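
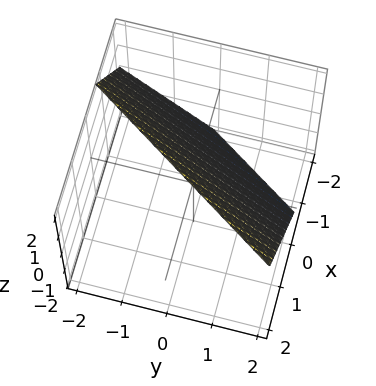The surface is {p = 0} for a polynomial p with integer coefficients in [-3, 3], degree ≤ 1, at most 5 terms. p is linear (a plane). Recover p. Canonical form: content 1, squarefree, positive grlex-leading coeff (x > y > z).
3*x - 2*y - 2*z + 2

Degree: every cross-section is a straight line — this is a plane, so deg p = 1.
Reading off the gridlines: it meets the y-axis at y = 1 (among the integer gridlines); it crosses the z-axis at the gridline z = 1.
The integer polynomial consistent with all of this is the stated p.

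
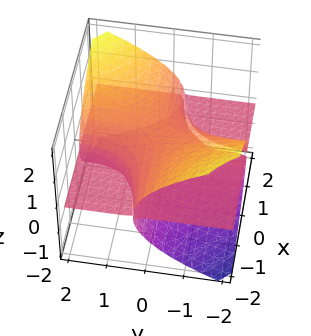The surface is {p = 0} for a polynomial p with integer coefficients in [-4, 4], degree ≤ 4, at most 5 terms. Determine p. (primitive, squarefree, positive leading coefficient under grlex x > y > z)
3*x*y*z - 3*z^3 + 2*z

1. The picture has 2 separate pieces. Treating them together as one polynomial.
2. deg p = 3. A generic line meets the surface in up to 3 points.
3. From the axis intercepts and sections: the visible x-axis segment lies entirely on the surface; every point of the y-axis in the box is on the surface; one z-axis crossing is at z = 0.
4. These observations pin down the coefficients.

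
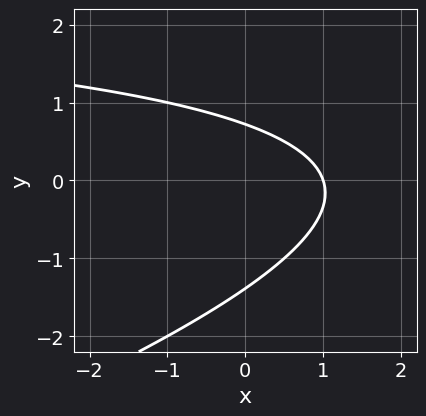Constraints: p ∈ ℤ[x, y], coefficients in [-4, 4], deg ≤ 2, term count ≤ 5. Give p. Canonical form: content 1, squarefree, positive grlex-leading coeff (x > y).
x*y - 3*y^2 - 3*x - 2*y + 3

(a) Degree: no degree-1 curve has this shape, so deg p = 2.
(b) Reading off the gridlines: it crosses the x-axis at the gridline x = 1.
(c) Solving for integer coefficients yields p as stated.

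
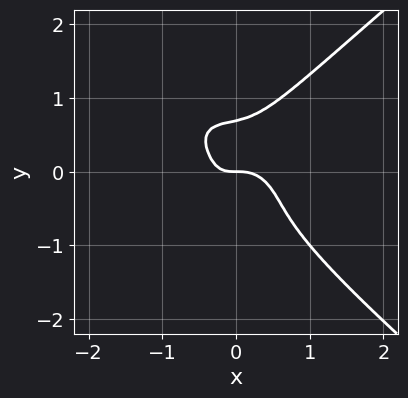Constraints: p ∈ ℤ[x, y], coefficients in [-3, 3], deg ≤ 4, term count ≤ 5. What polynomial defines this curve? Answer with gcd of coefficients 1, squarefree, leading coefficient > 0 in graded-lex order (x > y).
2*x^2*y^2 - 3*y^4 + 3*x^3 + x*y + y

(a) The degree is 4 — no degree-3 curve has this shape.
(b) From the visible intercepts: it meets the x-axis at x = 0 (among the integer gridlines); one y-axis crossing is at y = 0.
(c) Solving for integer coefficients yields p as stated.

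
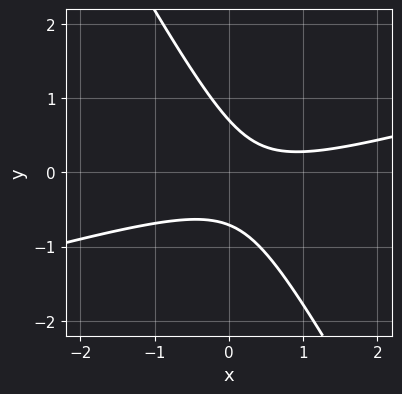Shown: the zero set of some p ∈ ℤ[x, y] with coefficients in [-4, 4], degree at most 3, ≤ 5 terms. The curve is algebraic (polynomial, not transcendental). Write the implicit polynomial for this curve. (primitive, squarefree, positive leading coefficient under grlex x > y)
The degree is 2 — a generic line meets the curve in up to 2 points.
From the visible intercepts: it misses every integer gridline on the x-axis.
Together with the visible shape, these determine p as stated.

x^2 - 3*x*y - 2*y^2 - x + 1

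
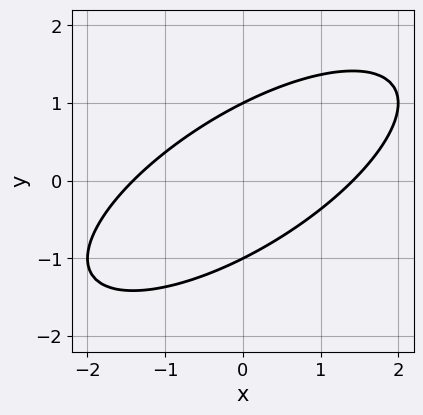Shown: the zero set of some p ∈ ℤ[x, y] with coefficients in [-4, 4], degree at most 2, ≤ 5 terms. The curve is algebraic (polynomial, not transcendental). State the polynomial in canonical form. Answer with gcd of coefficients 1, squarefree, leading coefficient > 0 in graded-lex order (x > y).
x^2 - 2*x*y + 2*y^2 - 2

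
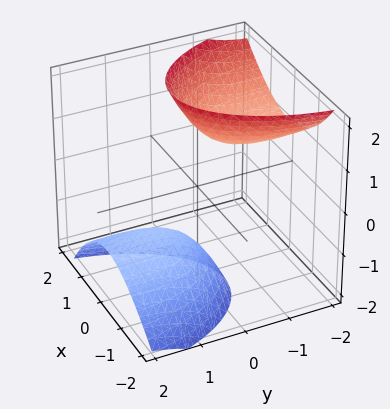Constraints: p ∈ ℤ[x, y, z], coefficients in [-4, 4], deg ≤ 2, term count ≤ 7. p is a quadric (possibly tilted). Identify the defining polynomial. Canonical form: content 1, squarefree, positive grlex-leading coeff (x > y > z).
3*x^2 - x*z + y^2 + 3*y*z - z^2 + 2

(a) I count 2 distinct pieces.
(b) Degree: the shape is more complex than any degree-1 surface, so deg p = 2.
(c) Against the integer gridlines: it misses every integer gridline on the y-axis; the surface avoids every integer x-axis point in the box.
(d) Solving for integer coefficients yields p as stated.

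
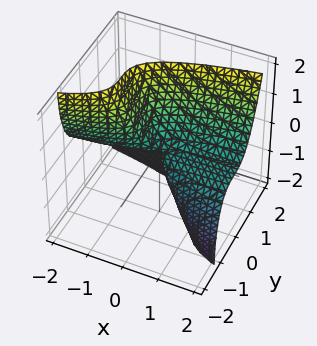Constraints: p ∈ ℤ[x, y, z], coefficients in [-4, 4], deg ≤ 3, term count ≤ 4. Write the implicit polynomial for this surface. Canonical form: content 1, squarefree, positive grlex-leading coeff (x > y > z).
First, the degree is 3 — a generic line meets the surface in up to 3 points.
Then, against the integer gridlines: it meets the z-axis at z = 0 (among the integer gridlines); it meets the y-axis at y = 0 (among the integer gridlines); the visible x-axis segment lies entirely on the surface.
Finally, assembling these constraints gives the stated polynomial.

3*y^3 - 2*x*z - z^2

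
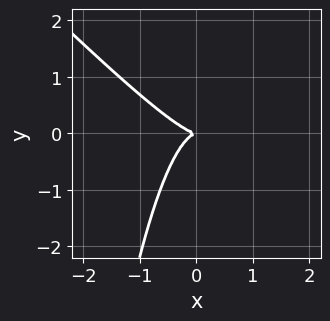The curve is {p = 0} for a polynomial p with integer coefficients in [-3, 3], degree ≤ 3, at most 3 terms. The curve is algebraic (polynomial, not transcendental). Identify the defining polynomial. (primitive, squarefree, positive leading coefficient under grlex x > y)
3*x^3 + 3*x^2*y + 2*y^2

The degree is 3 — a generic line meets the curve in up to 3 points.
Observable constraints: one x-axis crossing is at x = 0; it meets the y-axis at y = 0 (among the integer gridlines).
The integer polynomial consistent with all of this is the stated p.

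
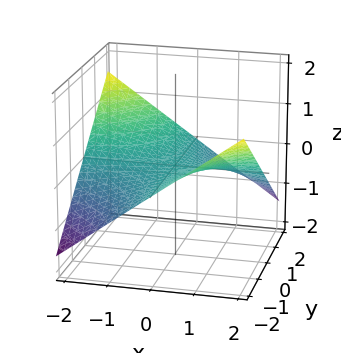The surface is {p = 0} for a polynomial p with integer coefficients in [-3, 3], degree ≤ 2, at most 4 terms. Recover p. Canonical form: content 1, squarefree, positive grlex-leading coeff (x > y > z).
x*y + 3*z

First, deg p = 2. A saddle surface; a quadric.
Then, checking where it meets the axes: the visible x-axis segment lies entirely on the surface; it crosses the z-axis at the gridline z = 0; the visible y-axis segment lies entirely on the surface.
Finally, putting this together gives p.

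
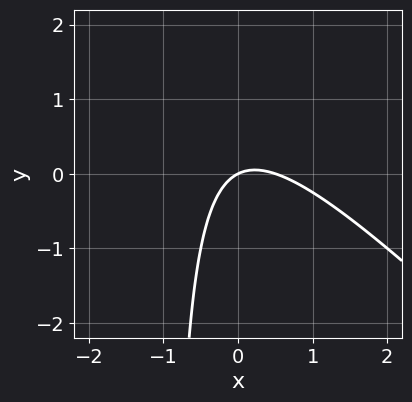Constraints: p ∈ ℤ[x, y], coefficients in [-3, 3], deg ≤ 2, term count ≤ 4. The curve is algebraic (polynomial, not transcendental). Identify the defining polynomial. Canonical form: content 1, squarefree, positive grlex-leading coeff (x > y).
2*x^2 + 2*x*y - x + 2*y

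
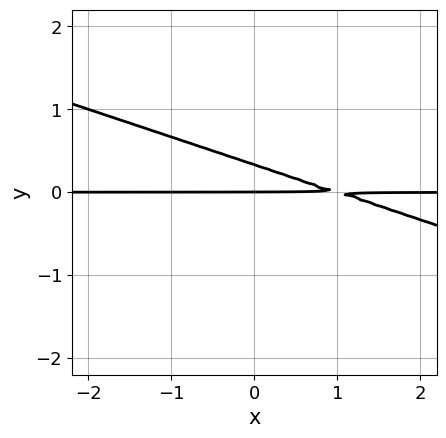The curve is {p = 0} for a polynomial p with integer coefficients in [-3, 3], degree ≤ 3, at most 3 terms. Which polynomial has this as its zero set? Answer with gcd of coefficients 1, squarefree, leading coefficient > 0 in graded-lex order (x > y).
x*y + 3*y^2 - y

1. deg p = 2. A generic line meets the curve in up to 2 points.
2. Reading off the gridlines: one y-axis crossing is at y = 0; the visible x-axis segment lies entirely on the curve.
3. Fitting integer coefficients to these (and the overall shape) gives p.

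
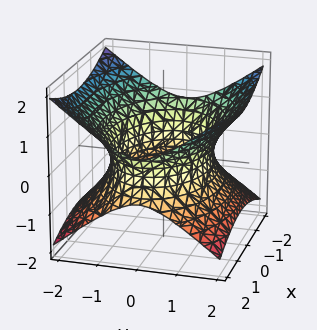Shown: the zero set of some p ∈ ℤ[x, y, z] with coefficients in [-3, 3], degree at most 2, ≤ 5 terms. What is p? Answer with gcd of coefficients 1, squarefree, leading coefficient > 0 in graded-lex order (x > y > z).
First, the degree is 2 — an hourglass — one-sheet hyperboloid; a quadric.
Then, symmetries: mirror symmetry x ↦ −x ⇒ only even powers of x; the y ↦ −y reflection is a symmetry, so y appears only in even powers; mirror symmetry z ↦ −z ⇒ only even powers of z.
Then, observable constraints: it misses every integer gridline on the z-axis.
Finally, the integer polynomial consistent with all of this is the stated p.

x^2 + 2*y^2 - 3*z^2 - 3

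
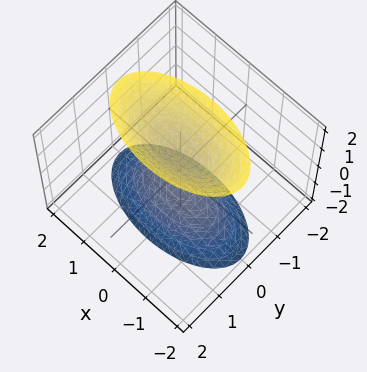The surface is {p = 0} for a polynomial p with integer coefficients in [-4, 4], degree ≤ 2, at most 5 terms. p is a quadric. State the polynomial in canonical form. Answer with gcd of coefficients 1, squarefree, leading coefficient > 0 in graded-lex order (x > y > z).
x^2 + 3*y^2 - z^2 + 1

There are 2 components. Treating them together as one polynomial.
The degree is 2 — two sheets facing apart; a quadric.
Symmetries: mirror symmetry x ↦ −x ⇒ only even powers of x; it's symmetric under y → −y, forcing even powers of y; it's symmetric under z → −z, forcing even powers of z.
Against the integer gridlines: the z-axis gridline crossings are at z ∈ {-1, 1}; no y-intercept at any integer in the box; the surface avoids every integer x-axis point in the box.
Solving for integer coefficients yields p as stated.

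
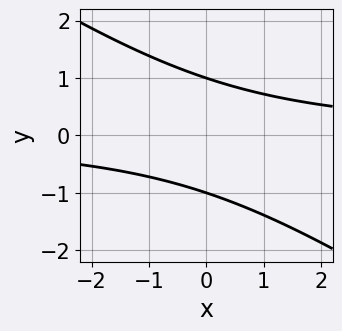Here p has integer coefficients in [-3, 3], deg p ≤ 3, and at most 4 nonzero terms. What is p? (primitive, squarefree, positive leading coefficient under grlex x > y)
First, degree: the shape is more complex than any degree-1 curve, so deg p = 2.
Then, against the integer gridlines: it misses every integer gridline on the x-axis; among the integer gridlines, it crosses the y-axis at y ∈ {-1, 1}.
Finally, these observations pin down the coefficients.

2*x*y + 3*y^2 - 3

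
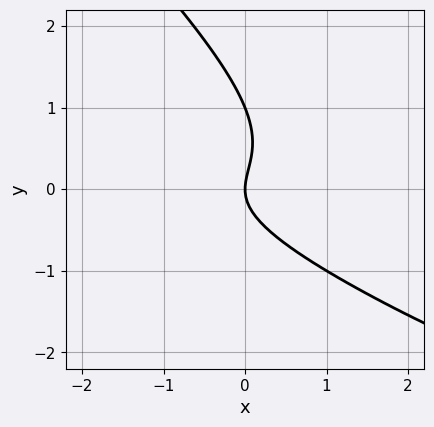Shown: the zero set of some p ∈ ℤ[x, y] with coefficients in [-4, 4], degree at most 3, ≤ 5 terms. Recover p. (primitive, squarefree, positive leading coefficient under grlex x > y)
First, deg p = 3. No degree-2 curve has this shape.
Then, reading off the gridlines: it meets the x-axis at x = 0 (among the integer gridlines); among the integer gridlines, it crosses the y-axis at y ∈ {0, 1}.
Finally, putting this together gives p.

x^2*y + 3*x*y^2 + 2*y^3 - 2*y^2 + 2*x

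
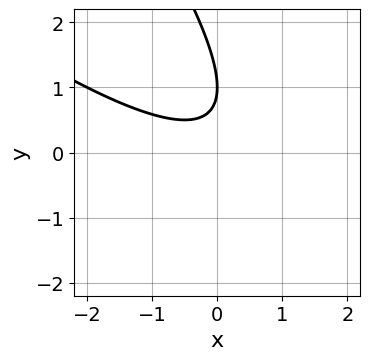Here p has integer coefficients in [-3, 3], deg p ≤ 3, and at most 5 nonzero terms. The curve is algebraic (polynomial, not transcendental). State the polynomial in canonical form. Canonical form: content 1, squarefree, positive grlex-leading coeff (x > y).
x^2 + 2*x*y + y^2 - 2*y + 1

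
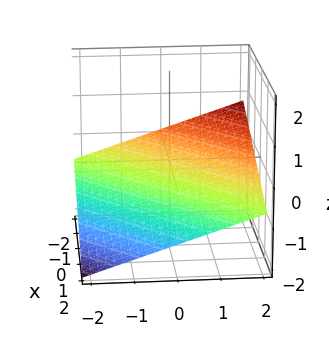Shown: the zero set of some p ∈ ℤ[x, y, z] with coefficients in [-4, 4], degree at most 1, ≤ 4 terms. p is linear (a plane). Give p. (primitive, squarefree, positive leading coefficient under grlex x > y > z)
x - y + 3*z + 2

deg p = 1.
From the axis intercepts and sections: it crosses the x-axis at the gridline x = -2; it crosses the y-axis at the gridline y = 2.
The integer polynomial consistent with all of this is the stated p.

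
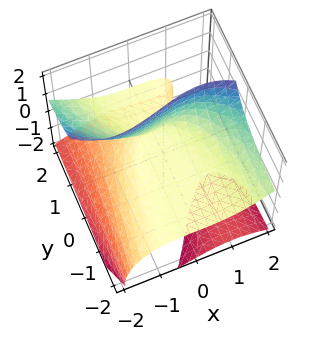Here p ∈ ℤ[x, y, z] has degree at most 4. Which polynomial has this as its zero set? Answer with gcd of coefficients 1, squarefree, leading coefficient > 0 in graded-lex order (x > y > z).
x^3 - x*z^2 + 2*y*z^2 + 3*y*z - 2*z

First, the picture has 2 separate pieces. Treating them together as one polynomial.
Next, degree: a generic line meets the surface in up to 3 points, so deg p = 3.
Next, checking where it meets the axes: it crosses the x-axis at the gridline x = 0; the visible y-axis segment lies entirely on the surface; it meets the z-axis at z = 0 (among the integer gridlines).
Finally, assembling these constraints gives the stated polynomial.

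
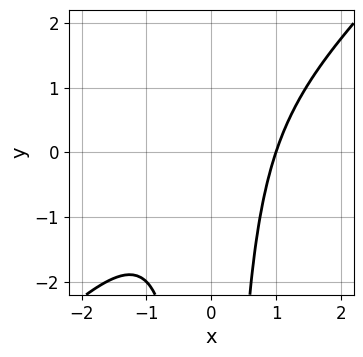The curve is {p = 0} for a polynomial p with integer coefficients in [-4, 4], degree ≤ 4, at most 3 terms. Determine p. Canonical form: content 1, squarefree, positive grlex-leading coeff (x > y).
deg p = 3. The shape is more complex than any degree-2 curve.
Checking where it meets the axes: no y-intercept at any integer in the box; it crosses the x-axis at the gridline x = 1.
Putting this together gives p.

x^3 - x^2*y - 1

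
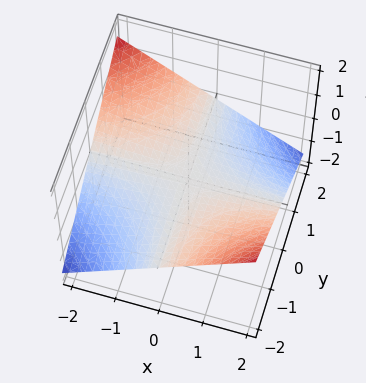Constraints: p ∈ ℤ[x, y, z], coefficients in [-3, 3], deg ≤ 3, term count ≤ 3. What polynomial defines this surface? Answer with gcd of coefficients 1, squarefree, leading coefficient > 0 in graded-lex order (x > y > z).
deg p = 2. A hyperbolic paraboloid; a quadric.
From the axis intercepts and sections: the visible x-axis segment lies entirely on the surface; it crosses the z-axis at the gridline z = 0; the visible y-axis segment lies entirely on the surface.
Fitting integer coefficients to these (and the overall shape) gives p.

x*y + 3*z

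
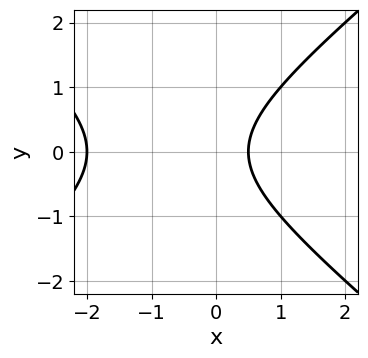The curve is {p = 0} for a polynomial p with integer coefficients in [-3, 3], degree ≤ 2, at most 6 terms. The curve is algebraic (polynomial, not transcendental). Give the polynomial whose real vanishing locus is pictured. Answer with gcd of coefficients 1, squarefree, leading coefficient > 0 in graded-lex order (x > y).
2*x^2 - 3*y^2 + 3*x - 2

The degree is 2 — no degree-1 curve has this shape.
Symmetries: the y ↦ −y reflection is a symmetry, so y appears only in even powers.
Against the integer gridlines: it meets the x-axis at x = -2 (among the integer gridlines); the curve avoids every integer y-axis point in the box.
The integer polynomial consistent with all of this is the stated p.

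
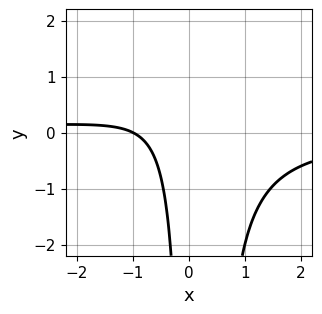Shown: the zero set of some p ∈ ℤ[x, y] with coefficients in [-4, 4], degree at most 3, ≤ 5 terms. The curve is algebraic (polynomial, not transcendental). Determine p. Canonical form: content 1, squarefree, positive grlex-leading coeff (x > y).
3*x^2*y - x*y + 2*x + 2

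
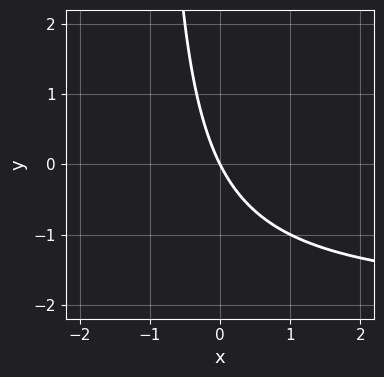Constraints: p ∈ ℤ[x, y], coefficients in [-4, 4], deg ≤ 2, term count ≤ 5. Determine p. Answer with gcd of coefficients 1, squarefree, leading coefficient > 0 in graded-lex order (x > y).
First, degree: no degree-1 curve has this shape, so deg p = 2.
Then, against the integer gridlines: it crosses the y-axis at the gridline y = 0; it meets the x-axis at x = 0 (among the integer gridlines).
Finally, assembling these constraints gives the stated polynomial.

x*y + 2*x + y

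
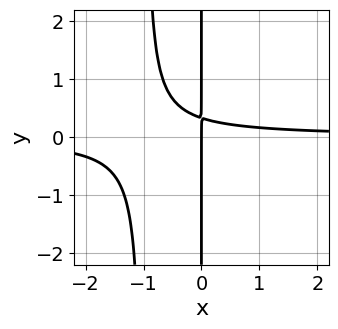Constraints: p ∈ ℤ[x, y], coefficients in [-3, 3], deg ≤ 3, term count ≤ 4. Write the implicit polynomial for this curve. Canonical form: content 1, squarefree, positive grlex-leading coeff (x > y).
(a) The degree is 3 — the shape is more complex than any degree-2 curve.
(b) Against the integer gridlines: it meets the x-axis at x = 0 (among the integer gridlines); the visible y-axis segment lies entirely on the curve.
(c) Together with the visible shape, these determine p as stated.

3*x^2*y + 3*x*y - x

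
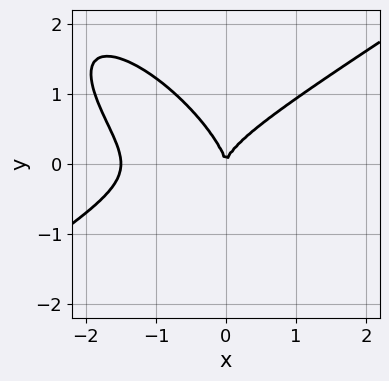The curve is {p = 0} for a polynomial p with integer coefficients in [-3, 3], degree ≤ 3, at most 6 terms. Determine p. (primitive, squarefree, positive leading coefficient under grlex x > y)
2*x^3 - 3*x*y^2 - 3*y^3 + 3*x^2

(a) The degree is 3 — the shape is more complex than any degree-2 curve.
(b) Reading off the gridlines: it meets the x-axis at x = 0 (among the integer gridlines); it crosses the y-axis at the gridline y = 0.
(c) Fitting integer coefficients to these (and the overall shape) gives p.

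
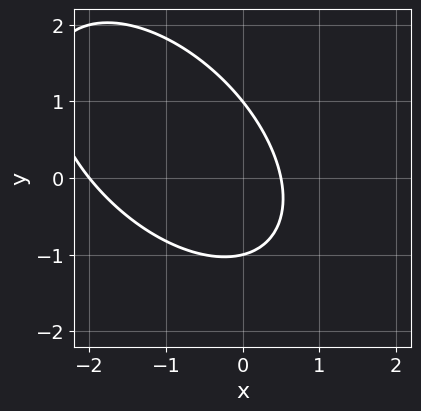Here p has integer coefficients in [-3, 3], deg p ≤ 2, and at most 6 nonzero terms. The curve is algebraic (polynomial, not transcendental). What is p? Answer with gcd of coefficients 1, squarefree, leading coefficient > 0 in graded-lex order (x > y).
2*x^2 + 2*x*y + 2*y^2 + 3*x - 2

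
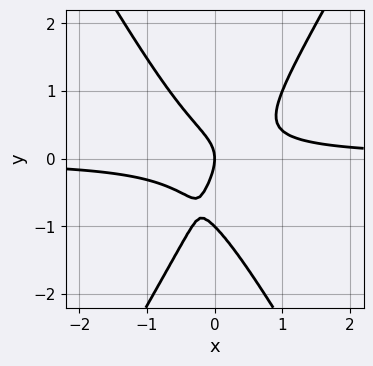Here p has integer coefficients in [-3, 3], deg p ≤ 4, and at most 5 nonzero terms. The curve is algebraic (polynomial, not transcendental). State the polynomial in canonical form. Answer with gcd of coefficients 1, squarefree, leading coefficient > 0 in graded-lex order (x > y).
(a) Degree: no degree-2 curve has this shape, so deg p = 3.
(b) Reading off the gridlines: among the integer gridlines, it crosses the y-axis at y ∈ {-1, 0}; it meets the x-axis at x = 0 (among the integer gridlines).
(c) These observations pin down the coefficients.

3*x^2*y - y^3 - y^2 - x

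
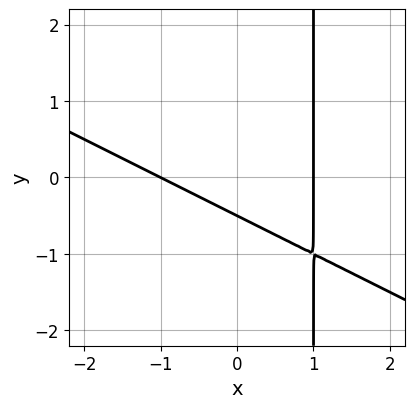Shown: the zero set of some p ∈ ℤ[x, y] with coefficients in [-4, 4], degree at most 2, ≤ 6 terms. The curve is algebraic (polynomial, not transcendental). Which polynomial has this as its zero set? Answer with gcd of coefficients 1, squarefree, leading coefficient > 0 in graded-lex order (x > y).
The degree is 2 — no degree-1 curve has this shape.
Reading off the gridlines: among the integer gridlines, it crosses the x-axis at x ∈ {-1, 1}.
The integer polynomial consistent with all of this is the stated p.

x^2 + 2*x*y - 2*y - 1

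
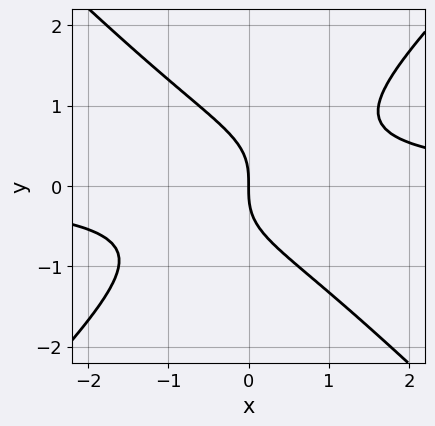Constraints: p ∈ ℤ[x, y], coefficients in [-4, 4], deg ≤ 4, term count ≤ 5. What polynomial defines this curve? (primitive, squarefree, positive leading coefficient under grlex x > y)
x^2*y - y^3 - x

1. deg p = 3. The shape is more complex than any degree-2 curve.
2. Against the integer gridlines: it crosses the x-axis at the gridline x = 0; one y-axis crossing is at y = 0.
3. Together with the visible shape, these determine p as stated.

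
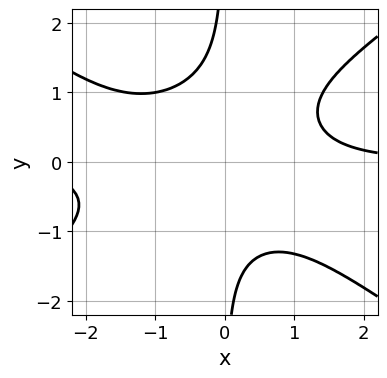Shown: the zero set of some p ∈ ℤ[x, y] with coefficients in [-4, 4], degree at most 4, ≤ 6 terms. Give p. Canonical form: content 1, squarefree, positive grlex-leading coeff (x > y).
1. deg p = 4. No degree-3 curve has this shape.
2. Checking where it meets the axes: the curve avoids every integer y-axis point in the box; the curve avoids every integer x-axis point in the box.
3. Together with the visible shape, these determine p as stated.

x^3*y - 2*x*y^3 + x^2*y - 2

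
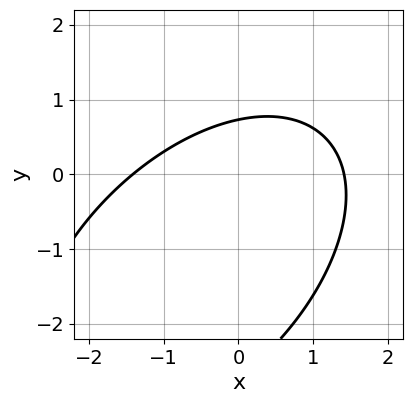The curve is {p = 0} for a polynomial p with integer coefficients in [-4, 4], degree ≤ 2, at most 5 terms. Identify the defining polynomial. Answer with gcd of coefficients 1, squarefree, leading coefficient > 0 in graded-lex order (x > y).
x^2 - x*y + y^2 + 2*y - 2

The degree is 2 — no degree-1 curve has this shape.
Putting this together gives p.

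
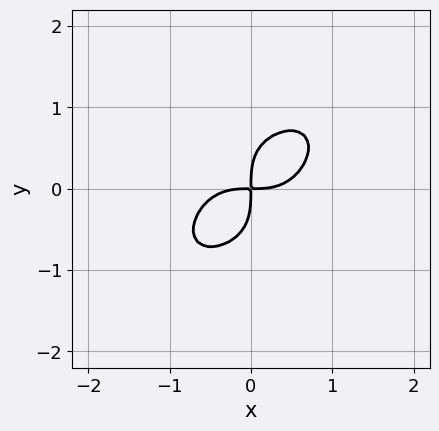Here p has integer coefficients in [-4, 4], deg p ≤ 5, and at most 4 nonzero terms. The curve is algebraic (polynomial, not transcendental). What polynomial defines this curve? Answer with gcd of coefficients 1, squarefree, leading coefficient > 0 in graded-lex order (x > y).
3*x^4 + 2*x*y^3 + 2*y^4 - 3*x*y

1. The degree is 4 — no degree-3 curve has this shape.
2. Matching integer coefficients to the picture gives p.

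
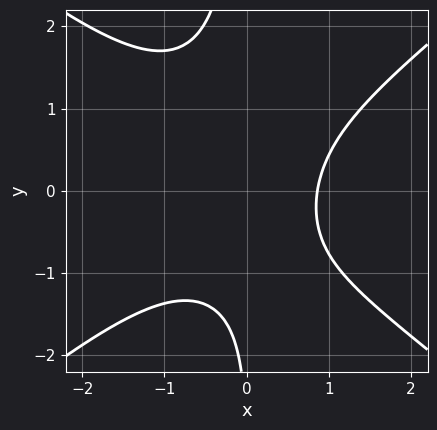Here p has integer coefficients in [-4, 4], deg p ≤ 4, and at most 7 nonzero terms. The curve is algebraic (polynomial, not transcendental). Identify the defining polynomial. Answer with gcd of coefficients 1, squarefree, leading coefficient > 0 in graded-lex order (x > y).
2*x^3 - 3*x*y^2 + 2*x - y - 3

First, degree: a generic line meets the curve in up to 3 points, so deg p = 3.
Then, observable constraints: the curve avoids every integer y-axis point in the box.
Finally, assembling these constraints gives the stated polynomial.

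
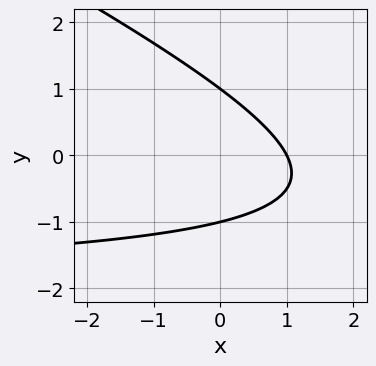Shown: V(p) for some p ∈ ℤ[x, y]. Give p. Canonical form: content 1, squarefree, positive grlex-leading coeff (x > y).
x*y + 2*y^2 + 2*x - 2

The degree is 2 — no degree-1 curve has this shape.
From the visible intercepts: the y-axis gridline crossings are at y ∈ {-1, 1}; one x-axis crossing is at x = 1.
Putting this together gives p.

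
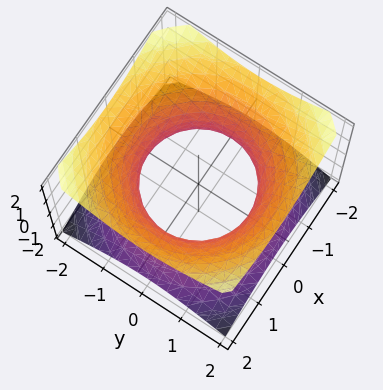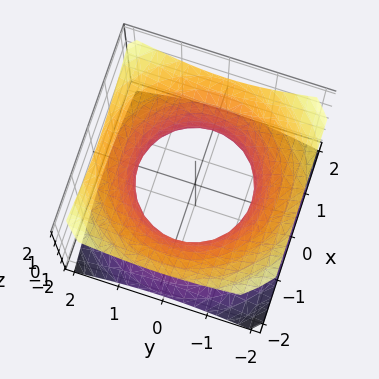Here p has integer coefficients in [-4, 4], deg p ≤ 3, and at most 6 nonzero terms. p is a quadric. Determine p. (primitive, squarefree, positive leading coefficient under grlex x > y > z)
2*x^2 + 2*y^2 - 3*z^2 - 3

First, the degree is 2 — an hourglass — one-sheet hyperboloid; a quadric.
Next, symmetries: it's symmetric under z → −z, forcing even powers of z; the z-axis is an axis of rotation, so x and y enter only as x² + y².
Next, checking where it meets the axes: no z-intercept at any integer in the box; a circular section at z = 0 has radius between 1 and 2.
Finally, these observations pin down the coefficients.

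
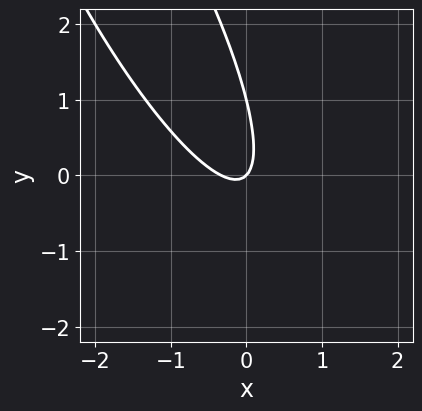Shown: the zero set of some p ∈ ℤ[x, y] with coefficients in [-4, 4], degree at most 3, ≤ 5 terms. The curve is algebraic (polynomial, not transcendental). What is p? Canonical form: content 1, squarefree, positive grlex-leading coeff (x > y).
First, degree: the shape is more complex than any degree-1 curve, so deg p = 2.
Then, from the axis intercepts and sections: the y-axis gridline crossings are at y ∈ {0, 1}; it meets the x-axis at x = 0 (among the integer gridlines).
Finally, these observations pin down the coefficients.

3*x^2 + 3*x*y + y^2 + x - y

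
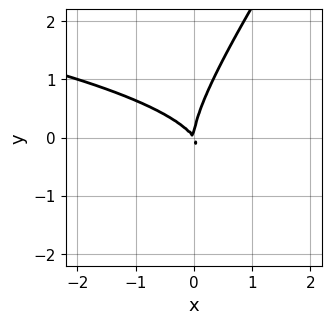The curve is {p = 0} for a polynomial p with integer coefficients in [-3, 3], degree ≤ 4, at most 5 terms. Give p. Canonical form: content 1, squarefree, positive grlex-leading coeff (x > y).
3*x*y^2 - 2*y^3 + 3*x^2 + 2*x*y

Degree: the shape is more complex than any degree-2 curve, so deg p = 3.
From the axis intercepts and sections: one x-axis crossing is at x = 0; it crosses the y-axis at the gridline y = 0.
Solving for integer coefficients yields p as stated.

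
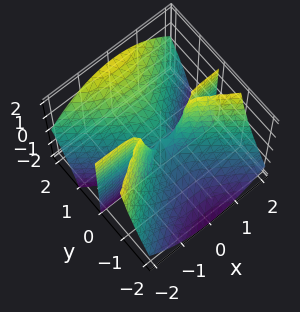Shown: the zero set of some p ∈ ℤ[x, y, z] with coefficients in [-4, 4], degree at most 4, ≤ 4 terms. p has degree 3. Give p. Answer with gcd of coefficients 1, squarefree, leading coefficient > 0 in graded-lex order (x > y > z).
2*x^2*y - 3*y^3 + 3*y^2*z

Degree: a generic line meets the surface in up to 3 points, so deg p = 3.
From the visible intercepts: one y-axis crossing is at y = 0; the visible z-axis segment lies entirely on the surface; the visible x-axis segment lies entirely on the surface.
Assembling these constraints gives the stated polynomial.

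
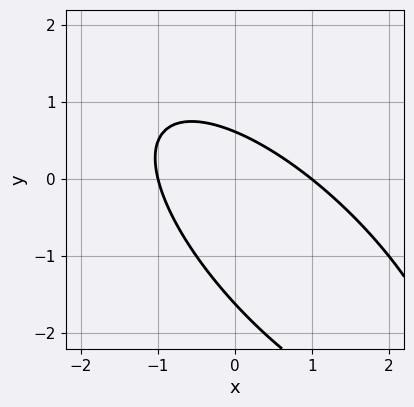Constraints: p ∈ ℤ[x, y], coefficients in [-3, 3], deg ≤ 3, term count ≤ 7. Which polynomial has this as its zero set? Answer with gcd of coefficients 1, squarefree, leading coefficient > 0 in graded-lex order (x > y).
(a) The degree is 2 — the shape is more complex than any degree-1 curve.
(b) Reading off the gridlines: among the integer gridlines, it crosses the x-axis at x ∈ {-1, 1}.
(c) Solving for integer coefficients yields p as stated.

2*x^2 + 3*x*y + 2*y^2 + 2*y - 2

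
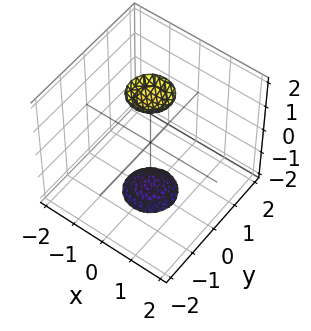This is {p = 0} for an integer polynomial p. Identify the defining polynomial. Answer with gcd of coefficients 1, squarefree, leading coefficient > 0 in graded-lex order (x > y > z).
First, there are 2 components. They look like related sheets of one shape, so recover p as a whole.
Then, deg p = 2. No degree-1 surface has this shape.
Then, by symmetry, the z-axis is an axis of rotation, so x and y enter only as x² + y².
Next, observable constraints: no y-intercept at any integer in the box; no x-intercept at any integer in the box; a circular section at z = 2 has radius between 0 and 1.
Finally, together with the visible shape, these determine p as stated.

3*x^2 + 3*y^2 - z^2 + 3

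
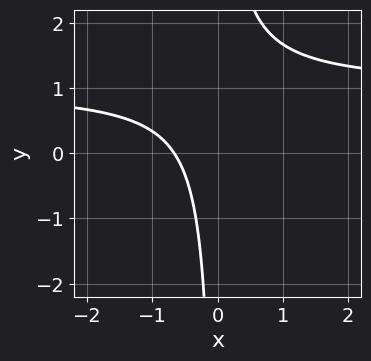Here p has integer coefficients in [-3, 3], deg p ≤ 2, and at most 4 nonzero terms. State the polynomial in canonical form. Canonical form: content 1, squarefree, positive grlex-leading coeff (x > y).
3*x*y - 3*x - 2

(a) The degree is 2 — no degree-1 curve has this shape.
(b) Reading off the gridlines: no y-intercept at any integer in the box.
(c) These observations pin down the coefficients.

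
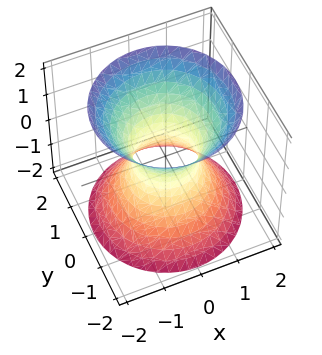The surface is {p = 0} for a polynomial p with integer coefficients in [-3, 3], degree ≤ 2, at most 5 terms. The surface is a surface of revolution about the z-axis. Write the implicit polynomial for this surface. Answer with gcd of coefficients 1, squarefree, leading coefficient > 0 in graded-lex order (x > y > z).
(a) deg p = 2.
(b) Symmetries: the surface is invariant under rotation about z: p = q(x² + y², z).
(c) From the visible intercepts: no z-intercept at any integer in the box; a circular section at z = 1 has radius between 1 and 2.
(d) Together with the visible shape, these determine p as stated.

3*x^2 + 3*y^2 - 2*z^2 - 2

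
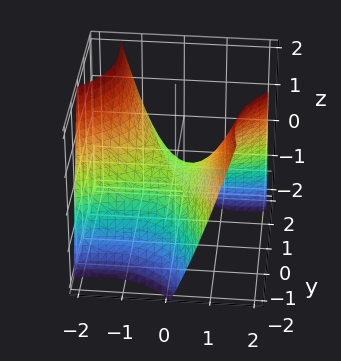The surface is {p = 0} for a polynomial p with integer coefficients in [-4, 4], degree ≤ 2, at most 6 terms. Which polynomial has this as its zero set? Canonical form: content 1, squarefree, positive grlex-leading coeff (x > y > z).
1. The degree is 2 — no degree-1 surface has this shape.
2. From the visible intercepts: it crosses the z-axis at the gridline z = 0; it meets the x-axis at x = 0 (among the integer gridlines).
3. Matching integer coefficients to the picture gives p.

x^2 - 2*x*y - y^2 - 2*z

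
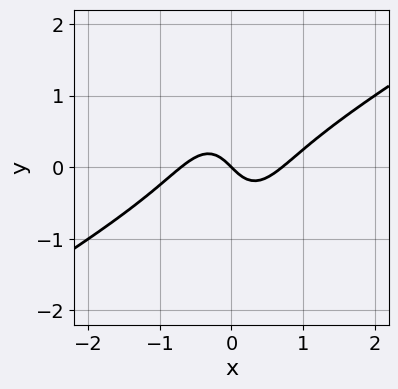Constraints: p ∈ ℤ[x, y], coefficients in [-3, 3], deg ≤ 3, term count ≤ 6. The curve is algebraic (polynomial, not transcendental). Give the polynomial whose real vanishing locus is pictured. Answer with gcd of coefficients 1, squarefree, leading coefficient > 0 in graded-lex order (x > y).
deg p = 3. No degree-2 curve has this shape.
Reading off the gridlines: it crosses the y-axis at the gridline y = 0; it meets the x-axis at x = 0 (among the integer gridlines).
Fitting integer coefficients to these (and the overall shape) gives p.

2*x^3 - 3*x^2*y - y^3 - x - y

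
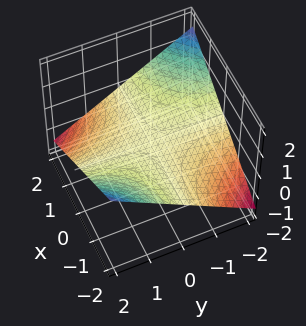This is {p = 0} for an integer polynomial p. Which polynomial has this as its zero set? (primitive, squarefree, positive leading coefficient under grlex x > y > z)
The degree is 2 — a saddle surface; a quadric.
Checking where it meets the axes: it crosses the z-axis at the gridline z = 0; every point of the x-axis in the box is on the surface.
Together with the visible shape, these determine p as stated. Check: (0, -1, 0) on the y-axis lies on the surface, and p(0, -1, 0) = 0. ✓

x*y + 3*z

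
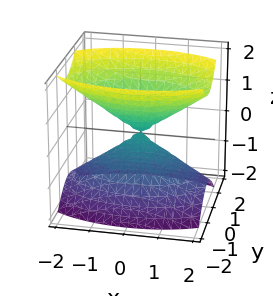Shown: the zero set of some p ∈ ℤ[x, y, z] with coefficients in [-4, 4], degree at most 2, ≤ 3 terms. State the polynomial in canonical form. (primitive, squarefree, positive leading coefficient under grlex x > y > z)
First, the picture has 2 separate pieces. Treating them together as one polynomial.
Then, degree: two nappes meeting at a single point; a quadric, so deg p = 2.
Next, symmetries: the x ↦ −x reflection is a symmetry, so x appears only in even powers; it's symmetric under y → −y, forcing even powers of y; it's symmetric under z → −z, forcing even powers of z.
Next, checking where it meets the axes: it crosses the y-axis at the gridline y = 0; one z-axis crossing is at z = 0; it meets the x-axis at x = 0 (among the integer gridlines).
Finally, the integer polynomial consistent with all of this is the stated p.

x^2 + 3*y^2 - 2*z^2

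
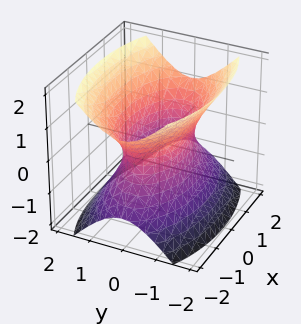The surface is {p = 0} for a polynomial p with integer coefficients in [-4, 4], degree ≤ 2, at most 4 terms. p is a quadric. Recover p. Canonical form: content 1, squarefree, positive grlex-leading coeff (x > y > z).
x^2 + 3*y^2 - 2*z^2 - 2

1. The degree is 2 — an hourglass — one-sheet hyperboloid; a quadric.
2. Symmetries: it's symmetric under z → −z, forcing even powers of z; it's symmetric under y → −y, forcing even powers of y; it's symmetric under x → −x, forcing even powers of x.
3. From the visible intercepts: it misses every integer gridline on the z-axis.
4. Matching integer coefficients to the picture gives p.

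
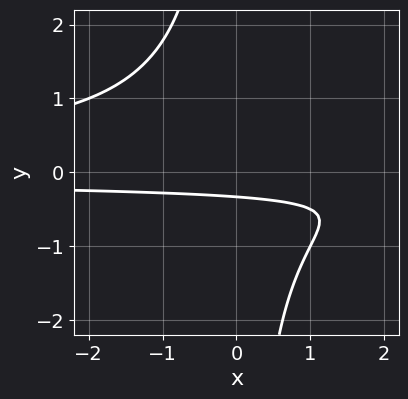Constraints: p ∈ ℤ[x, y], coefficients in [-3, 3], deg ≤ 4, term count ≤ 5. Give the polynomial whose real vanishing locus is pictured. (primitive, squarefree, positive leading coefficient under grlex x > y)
2*x*y^2 + 3*y + 1

First, the degree is 3 — no degree-2 curve has this shape.
Next, checking where it meets the axes: no x-intercept at any integer in the box.
Finally, putting this together gives p.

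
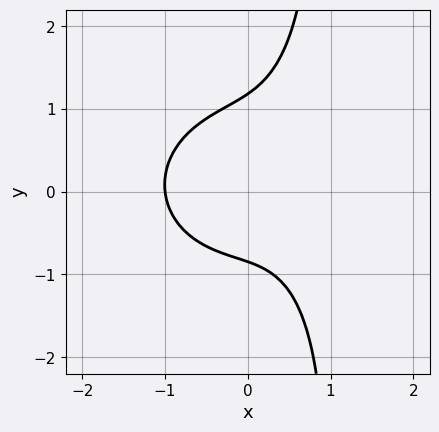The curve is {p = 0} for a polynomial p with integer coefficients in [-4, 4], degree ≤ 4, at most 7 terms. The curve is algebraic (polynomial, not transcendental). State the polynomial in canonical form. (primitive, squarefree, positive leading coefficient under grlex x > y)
First, the degree is 3 — the shape is more complex than any degree-2 curve.
Then, from the visible intercepts: it crosses the x-axis at the gridline x = -1.
Finally, these observations pin down the coefficients.

3*x^3 + 3*x*y^2 - 3*y^2 + y + 3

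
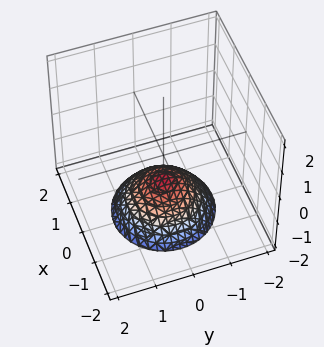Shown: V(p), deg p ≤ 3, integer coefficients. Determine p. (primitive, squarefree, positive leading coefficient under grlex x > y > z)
First, degree: a generic line meets the surface in up to 2 points, so deg p = 2.
Next, by symmetry, the z-axis is an axis of rotation, so x and y enter only as x² + y².
Then, observable constraints: no x-intercept at any integer in the box; one z-axis crossing is at z = -1; no y-intercept at any integer in the box.
Finally, together with the visible shape, these determine p as stated.

2*x^2 + 2*y^2 + 3*z + 3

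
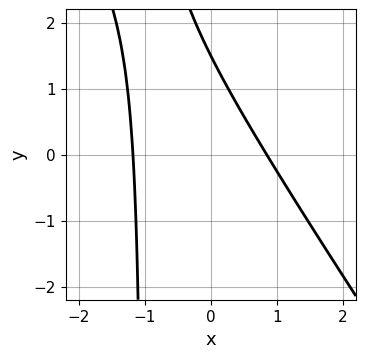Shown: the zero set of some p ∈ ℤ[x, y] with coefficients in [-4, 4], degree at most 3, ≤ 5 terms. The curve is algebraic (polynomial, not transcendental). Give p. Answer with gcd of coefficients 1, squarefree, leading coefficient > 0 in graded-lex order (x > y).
3*x^2 + 2*x*y + x + 2*y - 3

1. Degree: the shape is more complex than any degree-1 curve, so deg p = 2.
2. The integer polynomial consistent with all of this is the stated p.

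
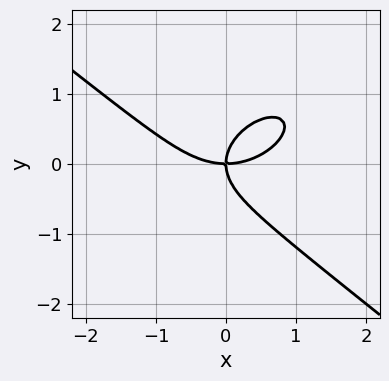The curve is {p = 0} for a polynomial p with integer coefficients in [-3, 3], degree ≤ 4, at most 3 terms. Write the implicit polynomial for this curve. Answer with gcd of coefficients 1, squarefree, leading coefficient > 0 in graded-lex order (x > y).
x^3 + 2*y^3 - 2*x*y

(a) Degree: the shape is more complex than any degree-2 curve, so deg p = 3.
(b) From the axis intercepts and sections: one y-axis crossing is at y = 0; it crosses the x-axis at the gridline x = 0.
(c) Together with the visible shape, these determine p as stated.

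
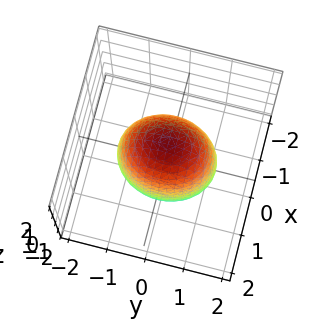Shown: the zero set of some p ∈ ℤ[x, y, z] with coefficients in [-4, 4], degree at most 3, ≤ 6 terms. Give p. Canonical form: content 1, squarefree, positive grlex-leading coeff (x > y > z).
deg p = 2. Bounded and convex; a quadric.
Symmetries: the z ↦ −z reflection is a symmetry, so z appears only in even powers; mirror symmetry x ↦ −x ⇒ only even powers of x; the y ↦ −y reflection is a symmetry, so y appears only in even powers.
From the visible intercepts: the x-axis gridline crossings are at x ∈ {-1, 1}.
Putting this together gives p.

3*x^2 + 2*y^2 + z^2 - 3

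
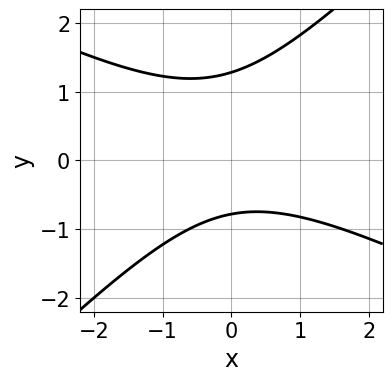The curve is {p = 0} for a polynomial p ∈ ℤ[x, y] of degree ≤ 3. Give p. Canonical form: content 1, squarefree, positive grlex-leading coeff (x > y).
x^2 + x*y - 2*y^2 + y + 2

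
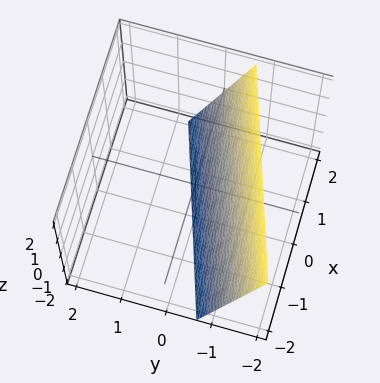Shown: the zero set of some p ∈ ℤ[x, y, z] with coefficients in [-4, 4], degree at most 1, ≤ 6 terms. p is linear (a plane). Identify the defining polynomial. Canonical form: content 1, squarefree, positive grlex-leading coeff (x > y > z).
First, deg p = 1. The surface is flat (a plane).
Then, from the axis intercepts and sections: it meets the z-axis at z = -2 (among the integer gridlines); one x-axis crossing is at x = 2.
Finally, putting this together gives p.

x - 3*y - z - 2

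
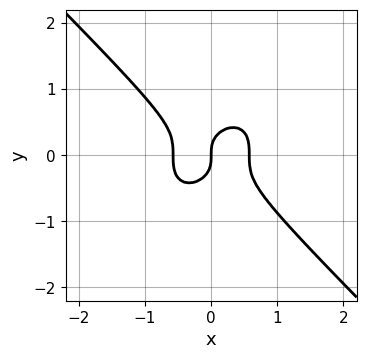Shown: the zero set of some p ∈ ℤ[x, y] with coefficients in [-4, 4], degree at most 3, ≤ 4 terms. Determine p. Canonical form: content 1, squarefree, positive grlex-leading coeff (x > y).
3*x^3 + 3*y^3 - x

1. deg p = 3. No degree-2 curve has this shape.
2. From the visible intercepts: it meets the y-axis at y = 0 (among the integer gridlines); it meets the x-axis at x = 0 (among the integer gridlines).
3. Fitting integer coefficients to these (and the overall shape) gives p.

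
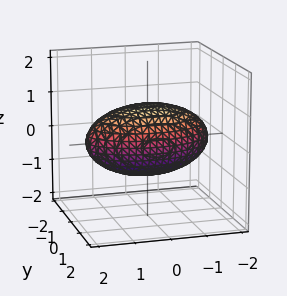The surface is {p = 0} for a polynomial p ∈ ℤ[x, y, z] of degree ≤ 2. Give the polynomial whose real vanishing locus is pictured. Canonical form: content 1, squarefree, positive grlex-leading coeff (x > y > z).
(a) Degree: a closed, bounded, convex surface; a quadric, so deg p = 2.
(b) Symmetries: the x ↦ −x reflection is a symmetry, so x appears only in even powers; mirror symmetry y ↦ −y ⇒ only even powers of y; mirror symmetry z ↦ −z ⇒ only even powers of z.
(c) Observable constraints: among the integer gridlines, it crosses the z-axis at z ∈ {-1, 1}; the y-axis gridline crossings are at y ∈ {-1, 1}.
(d) Solving for integer coefficients yields p as stated.

x^2 + 3*y^2 + 3*z^2 - 3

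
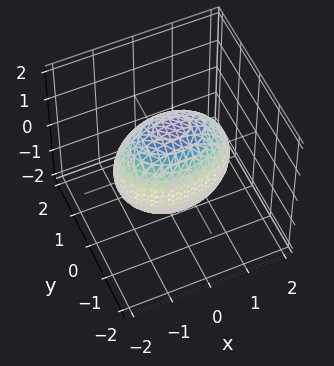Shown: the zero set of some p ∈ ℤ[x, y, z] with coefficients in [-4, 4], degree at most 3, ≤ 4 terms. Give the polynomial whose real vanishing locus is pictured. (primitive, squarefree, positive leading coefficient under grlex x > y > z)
1. The degree is 2 — bounded and convex; a quadric.
2. Symmetries: mirror symmetry y ↦ −y ⇒ only even powers of y; it's symmetric under z → −z, forcing even powers of z; the x ↦ −x reflection is a symmetry, so x appears only in even powers.
3. Observable constraints: among the integer gridlines, it crosses the y-axis at y ∈ {-1, 1}.
4. These observations pin down the coefficients.

x^2 + 2*y^2 + z^2 - 2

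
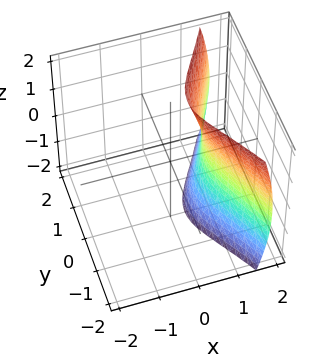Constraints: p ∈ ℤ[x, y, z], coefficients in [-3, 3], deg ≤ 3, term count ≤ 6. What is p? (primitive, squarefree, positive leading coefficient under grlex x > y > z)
(a) deg p = 3.
(b) Against the integer gridlines: the surface avoids every integer y-axis point in the box; the surface avoids every integer z-axis point in the box.
(c) Assembling these constraints gives the stated polynomial.

3*x^3 + x*z^2 - 3*y^2 - 2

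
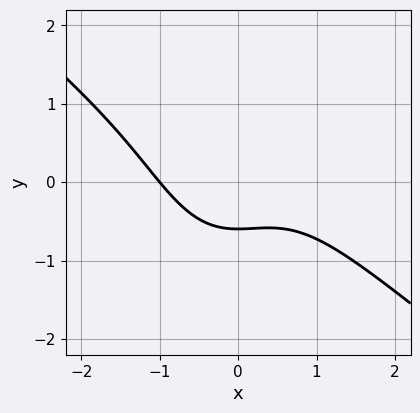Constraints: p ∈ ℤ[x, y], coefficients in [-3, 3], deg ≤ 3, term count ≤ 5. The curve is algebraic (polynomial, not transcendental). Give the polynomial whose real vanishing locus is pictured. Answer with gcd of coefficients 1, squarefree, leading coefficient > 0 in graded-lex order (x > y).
2*x^3 + 2*x^2*y + y^3 + 3*y + 2

(a) The degree is 3 — a generic line meets the curve in up to 3 points.
(b) From the visible intercepts: one x-axis crossing is at x = -1.
(c) Assembling these constraints gives the stated polynomial.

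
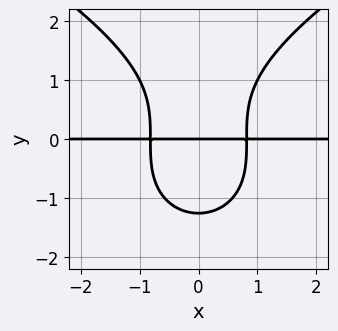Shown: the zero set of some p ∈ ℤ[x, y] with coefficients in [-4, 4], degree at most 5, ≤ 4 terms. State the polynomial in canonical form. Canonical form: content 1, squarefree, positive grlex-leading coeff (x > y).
y^4 - 3*x^2*y + 2*y

First, deg p = 4.
Next, symmetries: mirror symmetry x ↦ −x ⇒ only even powers of x.
Next, from the axis intercepts and sections: the visible x-axis segment lies entirely on the curve; it meets the y-axis at y = 0 (among the integer gridlines).
Finally, matching integer coefficients to the picture gives p.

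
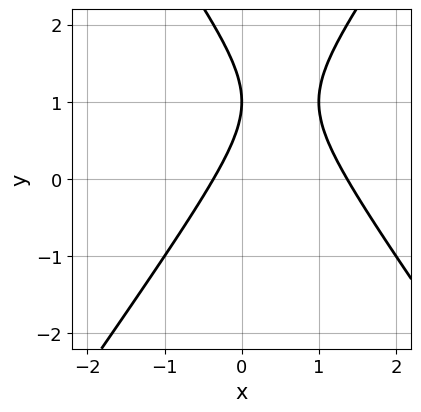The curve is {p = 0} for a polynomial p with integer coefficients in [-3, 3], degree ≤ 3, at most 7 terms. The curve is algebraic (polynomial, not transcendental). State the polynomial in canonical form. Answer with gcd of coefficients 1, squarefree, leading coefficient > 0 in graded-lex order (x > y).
deg p = 2. The shape is more complex than any degree-1 curve.
Checking where it meets the axes: one y-axis crossing is at y = 1.
Solving for integer coefficients yields p as stated.

2*x^2 - y^2 - 2*x + 2*y - 1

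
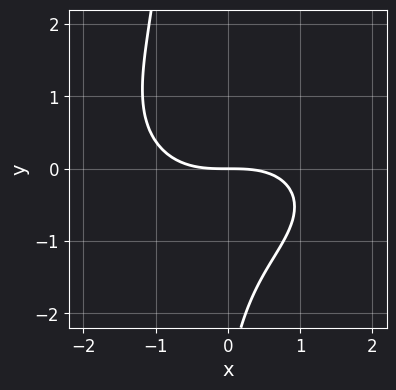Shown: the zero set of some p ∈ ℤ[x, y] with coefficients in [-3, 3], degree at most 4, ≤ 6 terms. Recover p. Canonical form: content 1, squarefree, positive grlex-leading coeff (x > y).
x^3 + 2*x*y^2 + y^2 + 3*y

deg p = 3. The shape is more complex than any degree-2 curve.
Reading off the gridlines: one x-axis crossing is at x = 0; one y-axis crossing is at y = 0.
Matching integer coefficients to the picture gives p.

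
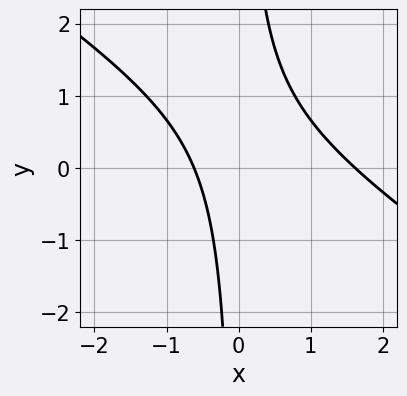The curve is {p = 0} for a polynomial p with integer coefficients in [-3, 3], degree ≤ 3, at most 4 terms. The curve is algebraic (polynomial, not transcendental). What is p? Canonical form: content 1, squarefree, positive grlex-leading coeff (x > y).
1. deg p = 2. No degree-1 curve has this shape.
2. From the visible intercepts: no y-intercept at any integer in the box.
3. The integer polynomial consistent with all of this is the stated p.

2*x^2 + 3*x*y - 2*x - 2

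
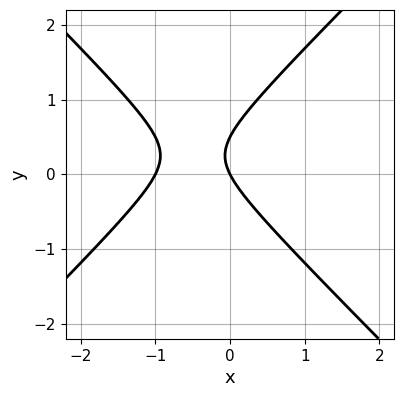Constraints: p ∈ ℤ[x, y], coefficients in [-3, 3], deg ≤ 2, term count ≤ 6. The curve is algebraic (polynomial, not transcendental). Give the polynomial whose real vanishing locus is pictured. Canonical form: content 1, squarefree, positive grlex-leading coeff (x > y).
2*x^2 - 2*y^2 + 2*x + y

First, the degree is 2 — a generic line meets the curve in up to 2 points.
Next, reading off the gridlines: it crosses the y-axis at the gridline y = 0; among the integer gridlines, it crosses the x-axis at x ∈ {-1, 0}.
Finally, these observations pin down the coefficients.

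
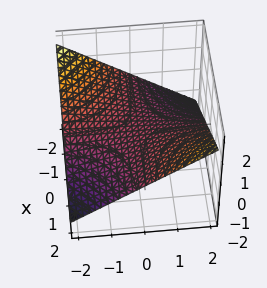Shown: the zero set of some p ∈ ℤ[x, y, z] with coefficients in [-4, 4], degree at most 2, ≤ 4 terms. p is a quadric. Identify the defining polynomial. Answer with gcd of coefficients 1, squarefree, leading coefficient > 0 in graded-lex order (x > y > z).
deg p = 2.
From the axis intercepts and sections: it meets the z-axis at z = 0 (among the integer gridlines); the visible y-axis segment lies entirely on the surface; the visible x-axis segment lies entirely on the surface.
The integer polynomial consistent with all of this is the stated p.

x*y - 3*z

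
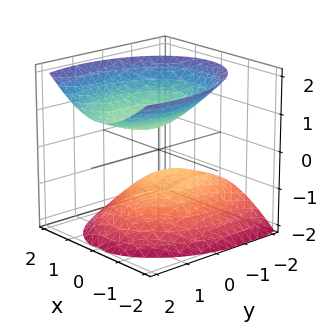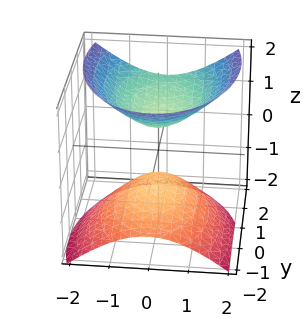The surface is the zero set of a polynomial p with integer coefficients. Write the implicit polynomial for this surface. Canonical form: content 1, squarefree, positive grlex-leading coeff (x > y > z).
(a) There are 2 components. Treating them together as one polynomial.
(b) The degree is 2 — a generic line meets the surface in up to 2 points.
(c) Reading off the gridlines: it misses every integer gridline on the x-axis; it misses every integer gridline on the y-axis.
(d) These observations pin down the coefficients.

2*x^2 + y^2 - y*z - 2*z^2 + 1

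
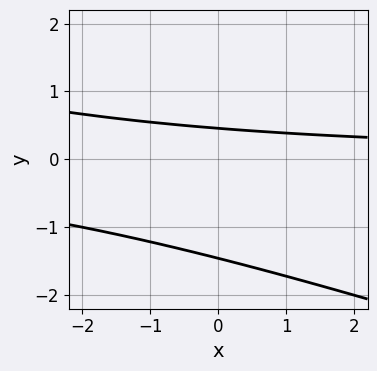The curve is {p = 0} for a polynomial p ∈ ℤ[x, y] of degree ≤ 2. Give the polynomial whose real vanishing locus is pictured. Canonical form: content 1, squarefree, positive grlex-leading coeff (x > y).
x*y + 3*y^2 + 3*y - 2

The degree is 2 — a generic line meets the curve in up to 2 points.
From the axis intercepts and sections: it misses every integer gridline on the x-axis.
Fitting integer coefficients to these (and the overall shape) gives p.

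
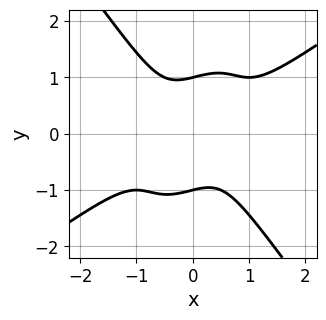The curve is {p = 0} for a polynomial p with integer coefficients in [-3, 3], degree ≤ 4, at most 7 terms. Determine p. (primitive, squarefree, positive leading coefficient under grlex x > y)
2*x^4 - 3*x^3*y + x*y^3 - y^4 + 1

First, degree: a generic line meets the curve in up to 4 points, so deg p = 4.
Then, checking where it meets the axes: no x-intercept at any integer in the box; among the integer gridlines, it crosses the y-axis at y ∈ {-1, 1}.
Finally, fitting integer coefficients to these (and the overall shape) gives p.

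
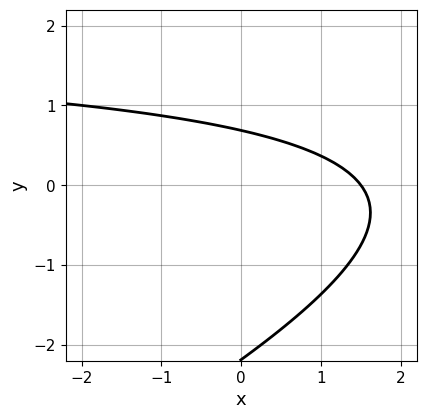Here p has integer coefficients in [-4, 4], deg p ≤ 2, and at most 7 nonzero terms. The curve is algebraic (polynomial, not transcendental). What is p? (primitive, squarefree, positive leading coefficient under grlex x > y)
First, the degree is 2 — no degree-1 curve has this shape.
Finally, the integer polynomial consistent with all of this is the stated p.

x*y - 2*y^2 - 2*x - 3*y + 3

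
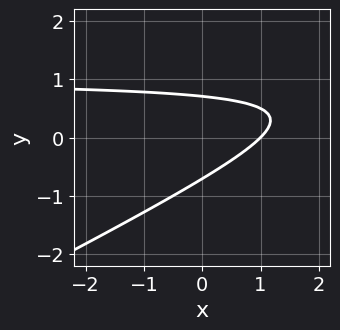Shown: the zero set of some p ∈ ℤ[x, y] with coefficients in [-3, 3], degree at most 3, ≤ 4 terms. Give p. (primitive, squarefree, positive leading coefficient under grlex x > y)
1. The degree is 2 — the shape is more complex than any degree-1 curve.
2. From the axis intercepts and sections: one x-axis crossing is at x = 1.
3. These observations pin down the coefficients.

x*y - 2*y^2 - x + 1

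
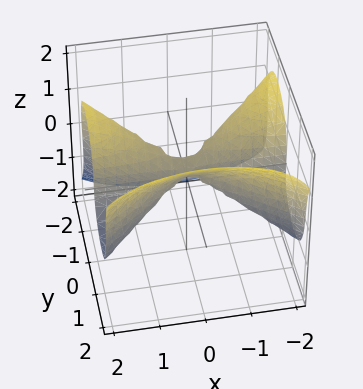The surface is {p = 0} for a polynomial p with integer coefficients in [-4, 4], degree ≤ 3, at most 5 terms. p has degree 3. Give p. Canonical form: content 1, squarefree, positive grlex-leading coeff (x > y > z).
2*x^2*y - 3*y^3 + 3*z^3 + y*z - z^2

(a) Degree: no degree-2 surface has this shape, so deg p = 3.
(b) From the visible intercepts: it crosses the y-axis at the gridline y = 0; it meets the z-axis at z = 0 (among the integer gridlines); every point of the x-axis in the box is on the surface.
(c) Solving for integer coefficients yields p as stated.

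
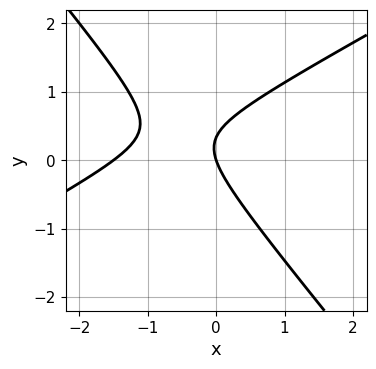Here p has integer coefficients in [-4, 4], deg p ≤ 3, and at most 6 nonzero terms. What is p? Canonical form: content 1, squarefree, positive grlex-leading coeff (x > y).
1. Degree: no degree-1 curve has this shape, so deg p = 2.
2. From the axis intercepts and sections: it meets the y-axis at y = 0 (among the integer gridlines); one x-axis crossing is at x = 0.
3. Matching integer coefficients to the picture gives p.

2*x^2 - 2*x*y - 3*y^2 + 3*x + y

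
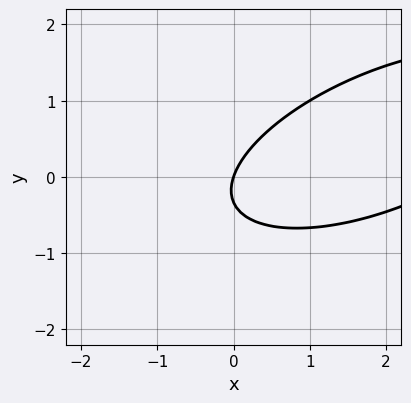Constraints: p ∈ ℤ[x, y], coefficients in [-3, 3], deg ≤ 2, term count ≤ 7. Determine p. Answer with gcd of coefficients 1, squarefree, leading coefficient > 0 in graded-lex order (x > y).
First, deg p = 2. No degree-1 curve has this shape.
Then, observable constraints: it crosses the x-axis at the gridline x = 0; one y-axis crossing is at y = 0.
Finally, these observations pin down the coefficients.

x^2 - 2*x*y + 3*y^2 - 3*x + y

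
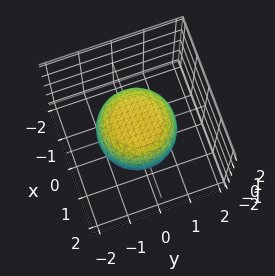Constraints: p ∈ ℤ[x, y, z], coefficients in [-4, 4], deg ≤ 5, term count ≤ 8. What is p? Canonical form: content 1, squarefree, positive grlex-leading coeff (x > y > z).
2*x^4 + 4*x^2*y^2 + 2*y^4 - x^2 - y^2 + 3*z^2 - 3

(a) Degree: the shape is more complex than any degree-3 surface, so deg p = 4.
(b) By symmetry, the z-axis is an axis of rotation, so x and y enter only as x² + y².
(c) Against the integer gridlines: a circular section at z = 0 has radius between 1 and 2; the z-axis gridline crossings are at z ∈ {-1, 1}.
(d) Fitting integer coefficients to these (and the overall shape) gives p.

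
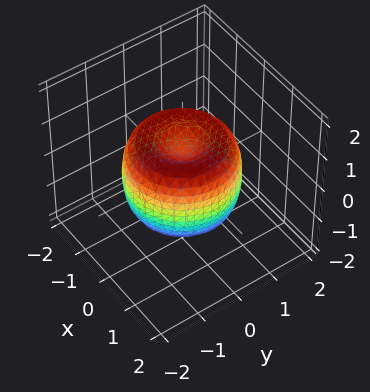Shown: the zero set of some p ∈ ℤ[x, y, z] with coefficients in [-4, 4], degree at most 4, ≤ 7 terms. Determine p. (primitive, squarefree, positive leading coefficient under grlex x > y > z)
2*x^4 + 4*x^2*y^2 + 2*y^4 - 3*x^2 - 3*y^2 + 2*z^2 - 1

First, the degree is 4 — no degree-3 surface has this shape.
Next, by symmetry, the surface is invariant under rotation about z: p = q(x² + y², z).
Next, from the visible intercepts: a circular section at z = -1 has radius between 0 and 1.
Finally, matching integer coefficients to the picture gives p.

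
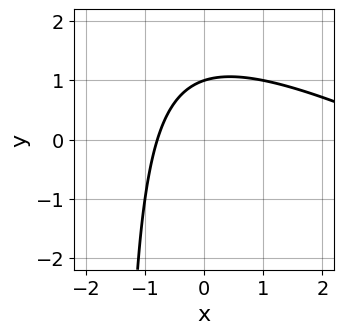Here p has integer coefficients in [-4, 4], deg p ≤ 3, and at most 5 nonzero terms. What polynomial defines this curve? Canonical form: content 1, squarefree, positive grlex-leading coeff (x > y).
(a) Degree: no degree-1 curve has this shape, so deg p = 2.
(b) Against the integer gridlines: one y-axis crossing is at y = 1.
(c) The integer polynomial consistent with all of this is the stated p.

x^2 + 2*x*y - 3*x + 3*y - 3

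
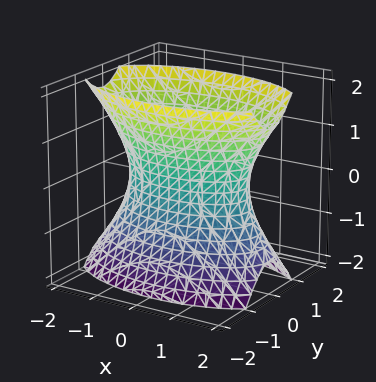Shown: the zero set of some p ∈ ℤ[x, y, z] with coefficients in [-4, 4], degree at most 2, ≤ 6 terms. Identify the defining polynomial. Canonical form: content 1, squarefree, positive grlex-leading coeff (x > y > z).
x^2 + 3*y^2 - z^2 - 2

1. deg p = 2. An hourglass — one-sheet hyperboloid; a quadric.
2. Symmetries: it's symmetric under z → −z, forcing even powers of z; it's symmetric under x → −x, forcing even powers of x; the y ↦ −y reflection is a symmetry, so y appears only in even powers.
3. Reading off the gridlines: it misses every integer gridline on the z-axis.
4. Putting this together gives p.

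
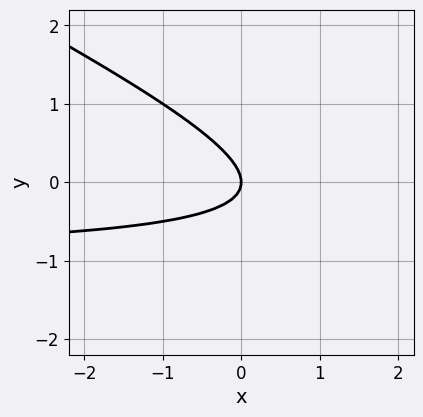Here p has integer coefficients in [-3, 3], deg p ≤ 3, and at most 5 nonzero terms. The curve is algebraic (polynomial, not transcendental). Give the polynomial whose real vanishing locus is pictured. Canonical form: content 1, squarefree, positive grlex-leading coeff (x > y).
x*y + 2*y^2 + x

1. The degree is 2 — no degree-1 curve has this shape.
2. From the axis intercepts and sections: it crosses the y-axis at the gridline y = 0; it crosses the x-axis at the gridline x = 0.
3. Solving for integer coefficients yields p as stated.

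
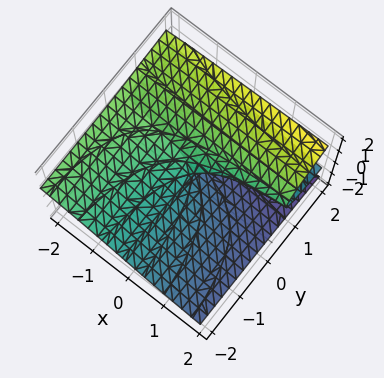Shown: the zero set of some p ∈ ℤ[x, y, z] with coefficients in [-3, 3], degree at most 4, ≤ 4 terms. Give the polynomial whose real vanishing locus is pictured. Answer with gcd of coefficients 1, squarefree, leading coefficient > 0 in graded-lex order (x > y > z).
First, degree: no degree-2 surface has this shape, so deg p = 3.
Then, from the axis intercepts and sections: it crosses the x-axis at the gridline x = 0; every point of the y-axis in the box is on the surface.
Finally, the integer polynomial consistent with all of this is the stated p.

3*z^3 - x*y - 3*y*z + x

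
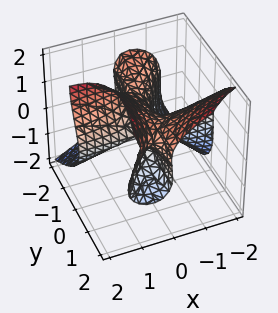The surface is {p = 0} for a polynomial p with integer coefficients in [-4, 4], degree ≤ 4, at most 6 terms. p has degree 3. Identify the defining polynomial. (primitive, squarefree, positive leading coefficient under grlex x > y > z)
(a) The degree is 3 — a generic line meets the surface in up to 3 points.
(b) From the visible intercepts: every point of the x-axis in the box is on the surface; one z-axis crossing is at z = 1.
(c) These observations pin down the coefficients. Check: (0, -2, 0) on the y-axis lies on the surface, and p(0, -2, 0) = 0. ✓

3*x^2*y - 2*x*y^2 + 2*x*z^2 - 2*z^3 + 2*z^2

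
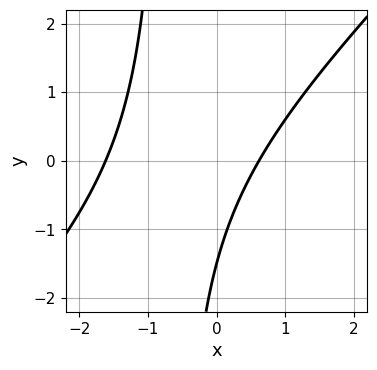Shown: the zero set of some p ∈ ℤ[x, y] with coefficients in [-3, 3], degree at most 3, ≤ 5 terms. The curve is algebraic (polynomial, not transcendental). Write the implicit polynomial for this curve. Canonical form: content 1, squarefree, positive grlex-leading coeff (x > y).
1. The degree is 2 — a generic line meets the curve in up to 2 points.
2. Putting this together gives p.

3*x^2 - 3*x*y + 3*x - 2*y - 3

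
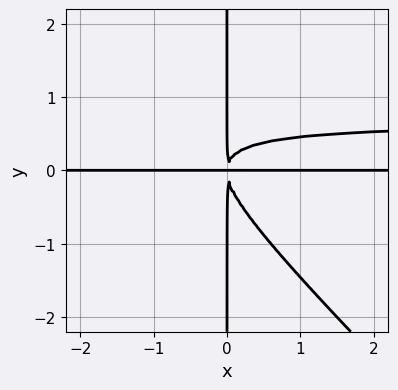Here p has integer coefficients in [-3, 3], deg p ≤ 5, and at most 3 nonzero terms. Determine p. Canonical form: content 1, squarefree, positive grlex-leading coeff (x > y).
1. Degree: no degree-3 curve has this shape, so deg p = 4.
2. Reading off the gridlines: the visible y-axis segment lies entirely on the curve; every point of the x-axis in the box is on the curve.
3. These observations pin down the coefficients.

3*x^2*y^2 + 3*x*y^3 - 2*x^2*y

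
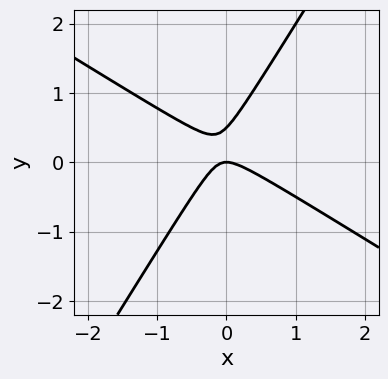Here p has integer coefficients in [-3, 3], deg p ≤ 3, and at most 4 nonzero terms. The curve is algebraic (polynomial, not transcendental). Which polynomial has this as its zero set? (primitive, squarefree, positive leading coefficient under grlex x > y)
2*x^2 + 2*x*y - 2*y^2 + y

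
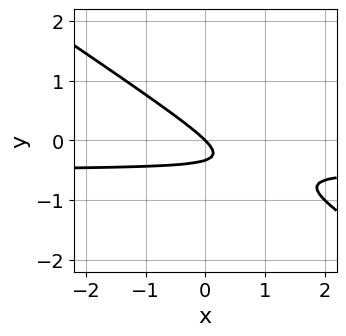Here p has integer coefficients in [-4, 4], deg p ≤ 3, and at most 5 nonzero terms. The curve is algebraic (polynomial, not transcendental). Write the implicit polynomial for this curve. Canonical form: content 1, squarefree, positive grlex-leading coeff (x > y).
2*x*y + 3*y^2 + x + y

deg p = 2. A generic line meets the curve in up to 2 points.
Reading off the gridlines: one y-axis crossing is at y = 0; one x-axis crossing is at x = 0.
Matching integer coefficients to the picture gives p.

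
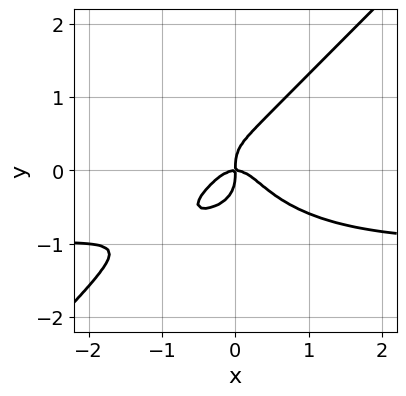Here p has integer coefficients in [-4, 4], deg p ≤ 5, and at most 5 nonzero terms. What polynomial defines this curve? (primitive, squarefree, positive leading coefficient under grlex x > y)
First, degree: the shape is more complex than any degree-3 curve, so deg p = 4.
Then, against the integer gridlines: it meets the x-axis at x = 0 (among the integer gridlines); one y-axis crossing is at y = 0.
Finally, matching integer coefficients to the picture gives p.

2*x^3*y - 2*y^4 + 2*x^3 + x*y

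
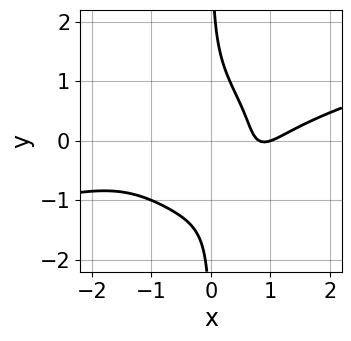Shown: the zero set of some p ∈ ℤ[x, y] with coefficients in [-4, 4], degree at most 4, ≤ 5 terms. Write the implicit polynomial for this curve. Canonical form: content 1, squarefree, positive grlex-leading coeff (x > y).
x^4 - 3*x^3*y - 3*x*y^3 - 3*x + 2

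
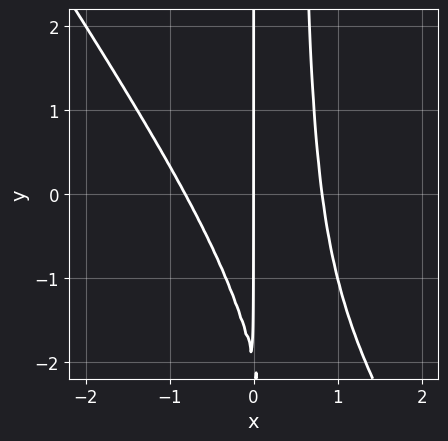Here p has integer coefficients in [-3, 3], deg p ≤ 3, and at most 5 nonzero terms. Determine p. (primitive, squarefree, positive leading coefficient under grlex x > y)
(a) deg p = 3. The shape is more complex than any degree-2 curve.
(b) Reading off the gridlines: every point of the y-axis in the box is on the curve; it crosses the x-axis at the gridline x = 0.
(c) The integer polynomial consistent with all of this is the stated p.

3*x^3 + 2*x^2*y - x*y - 2*x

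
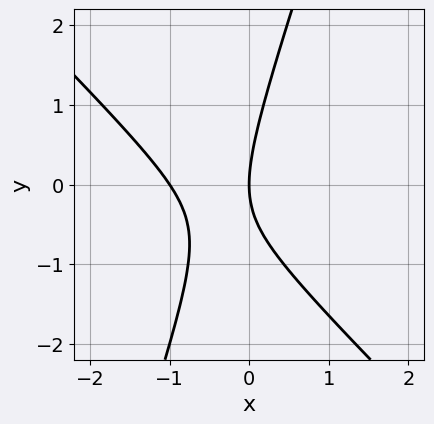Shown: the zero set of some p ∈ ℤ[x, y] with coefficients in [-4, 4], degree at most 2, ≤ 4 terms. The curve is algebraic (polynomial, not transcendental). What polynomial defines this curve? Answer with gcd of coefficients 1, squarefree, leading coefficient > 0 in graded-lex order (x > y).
3*x^2 + 2*x*y - y^2 + 3*x

Degree: a generic line meets the curve in up to 2 points, so deg p = 2.
Checking where it meets the axes: among the integer gridlines, it crosses the x-axis at x ∈ {-1, 0}; one y-axis crossing is at y = 0.
The integer polynomial consistent with all of this is the stated p.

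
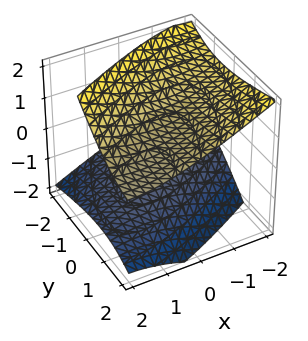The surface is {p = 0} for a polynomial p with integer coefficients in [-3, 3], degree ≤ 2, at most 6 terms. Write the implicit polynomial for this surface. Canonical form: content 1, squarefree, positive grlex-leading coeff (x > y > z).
x^2 - 2*x*y + y^2 - 2*y*z - 3*z^2 + 3

The picture has 2 separate pieces.
The degree is 2 — the shape is more complex than any degree-1 surface.
From the axis intercepts and sections: no y-intercept at any integer in the box; among the integer gridlines, it crosses the z-axis at z ∈ {-1, 1}.
Solving for integer coefficients yields p as stated.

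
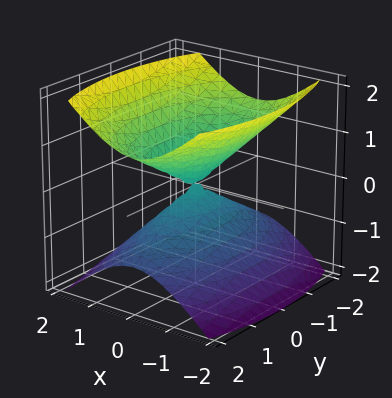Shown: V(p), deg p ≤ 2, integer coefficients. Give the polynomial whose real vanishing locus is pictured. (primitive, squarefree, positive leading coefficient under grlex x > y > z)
The picture has 2 separate pieces.
Degree: two nappes meeting at a single point; a quadric, so deg p = 2.
Symmetries: mirror symmetry y ↦ −y ⇒ only even powers of y; the x ↦ −x reflection is a symmetry, so x appears only in even powers; it's symmetric under z → −z, forcing even powers of z.
Observable constraints: it crosses the x-axis at the gridline x = 0; one y-axis crossing is at y = 0; it meets the z-axis at z = 0 (among the integer gridlines).
These observations pin down the coefficients.

3*x^2 + y^2 - 3*z^2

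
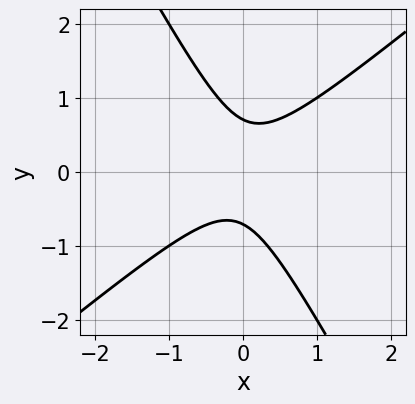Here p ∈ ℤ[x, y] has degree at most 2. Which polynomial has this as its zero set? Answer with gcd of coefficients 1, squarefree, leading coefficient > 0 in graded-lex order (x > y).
Degree: a generic line meets the curve in up to 2 points, so deg p = 2.
Against the integer gridlines: no x-intercept at any integer in the box.
Matching integer coefficients to the picture gives p.

3*x^2 - 2*x*y - 2*y^2 + 1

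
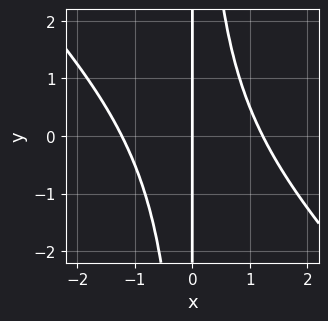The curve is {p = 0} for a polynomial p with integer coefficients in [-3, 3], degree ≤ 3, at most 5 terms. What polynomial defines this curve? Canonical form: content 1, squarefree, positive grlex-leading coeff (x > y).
1. The degree is 3 — no degree-2 curve has this shape.
2. From the visible intercepts: one x-axis crossing is at x = 0; every point of the y-axis in the box is on the curve.
3. These observations pin down the coefficients.

2*x^3 + 2*x^2*y - 3*x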